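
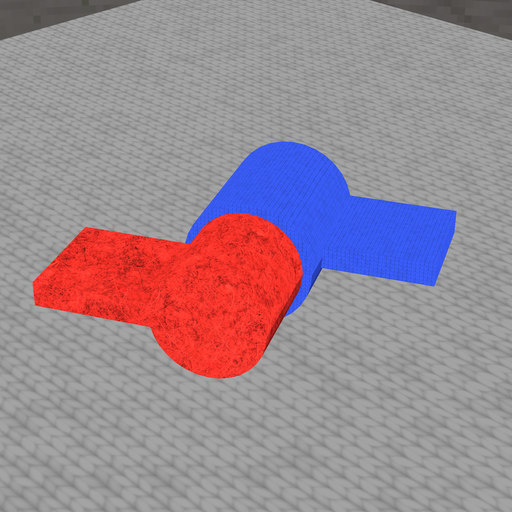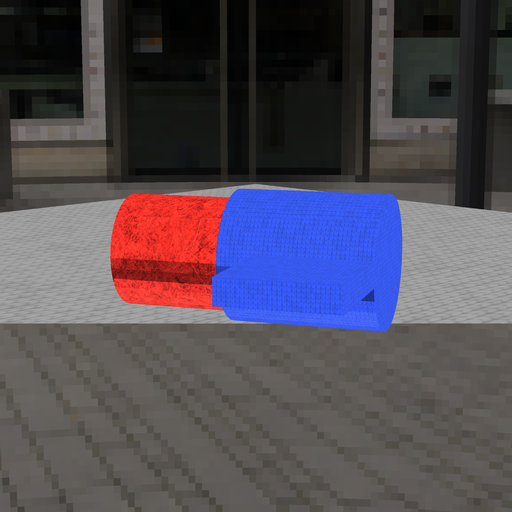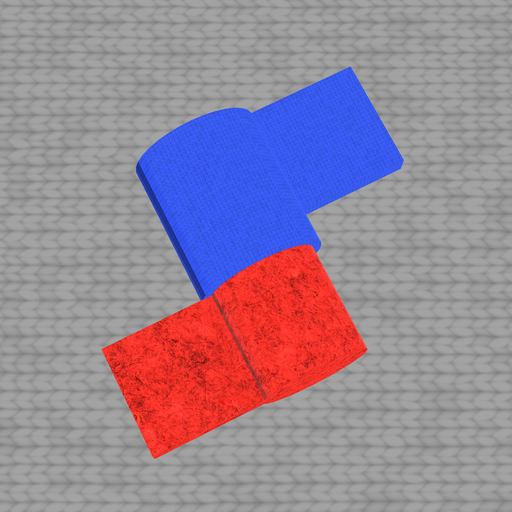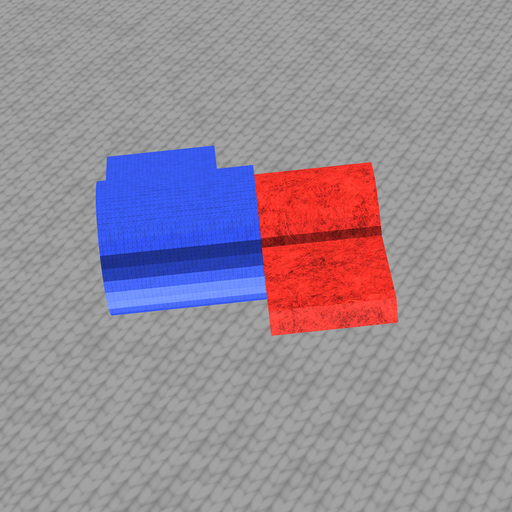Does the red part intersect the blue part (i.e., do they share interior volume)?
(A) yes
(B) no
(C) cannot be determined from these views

(A) yes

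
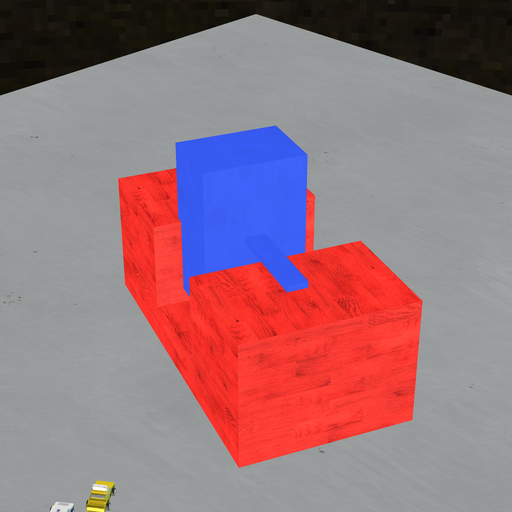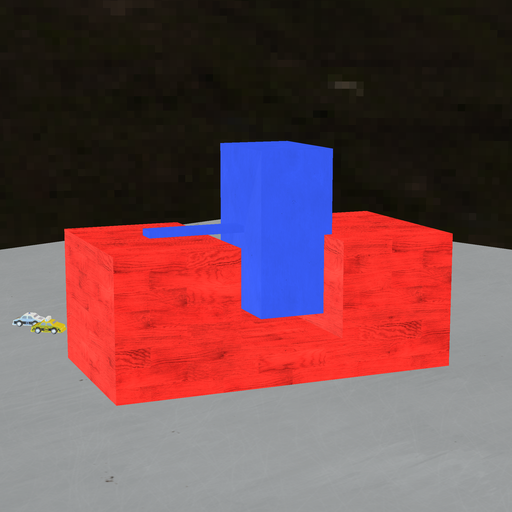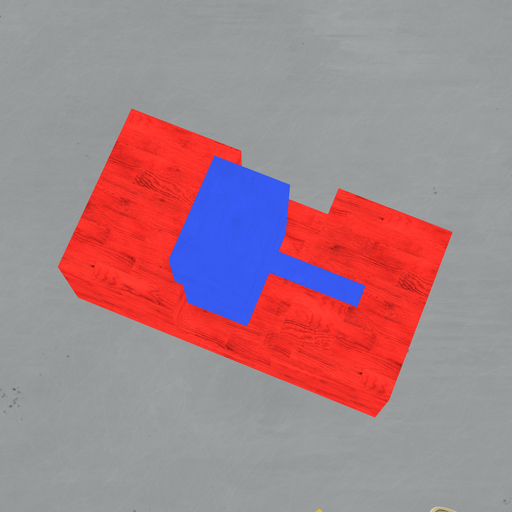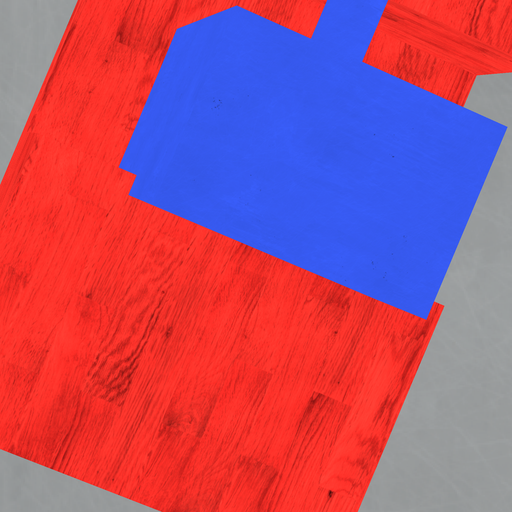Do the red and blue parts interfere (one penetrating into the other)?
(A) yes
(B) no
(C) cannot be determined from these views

(A) yes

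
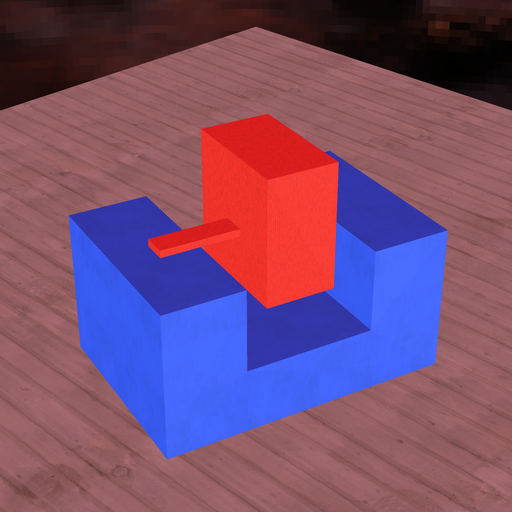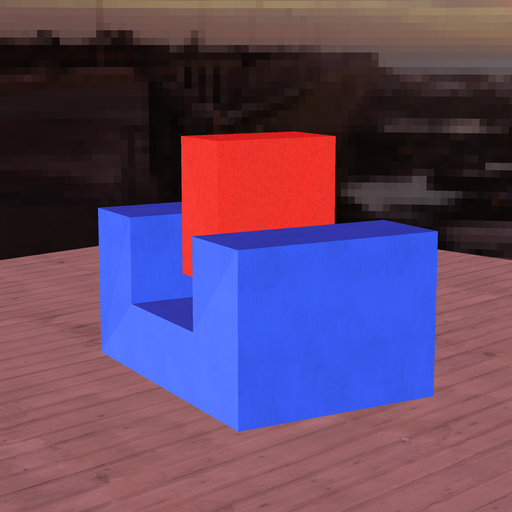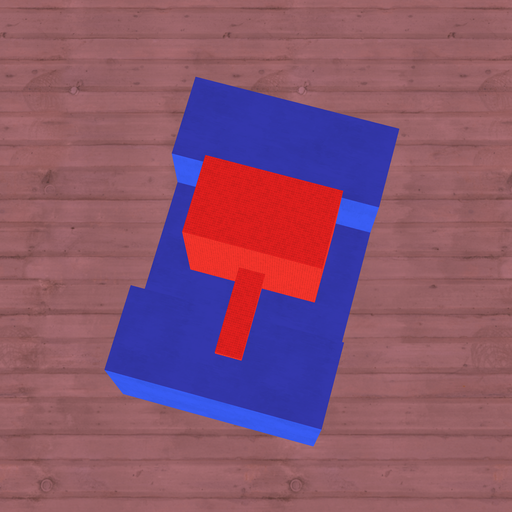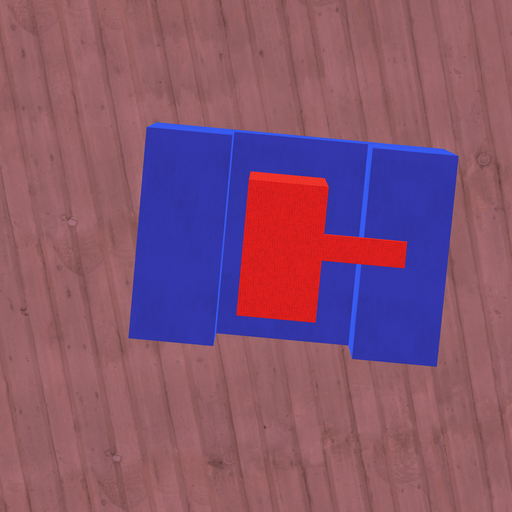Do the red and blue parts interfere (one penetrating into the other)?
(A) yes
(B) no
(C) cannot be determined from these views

(B) no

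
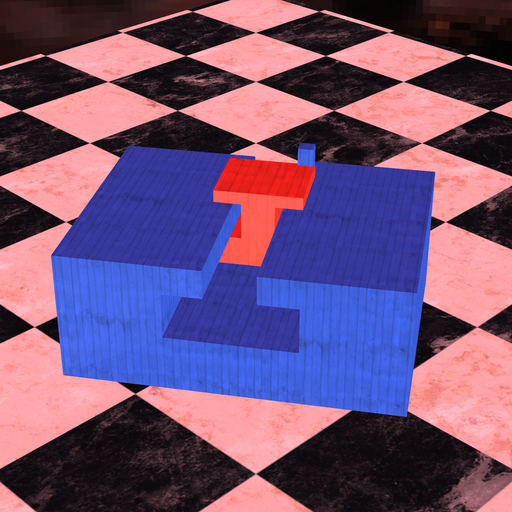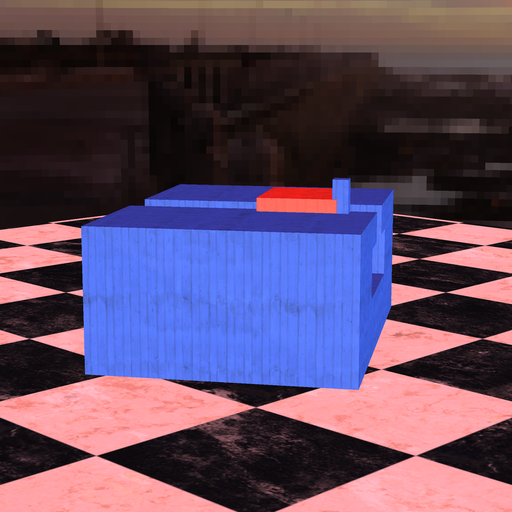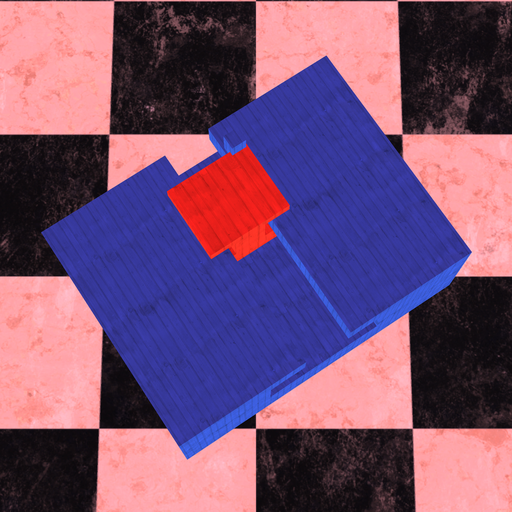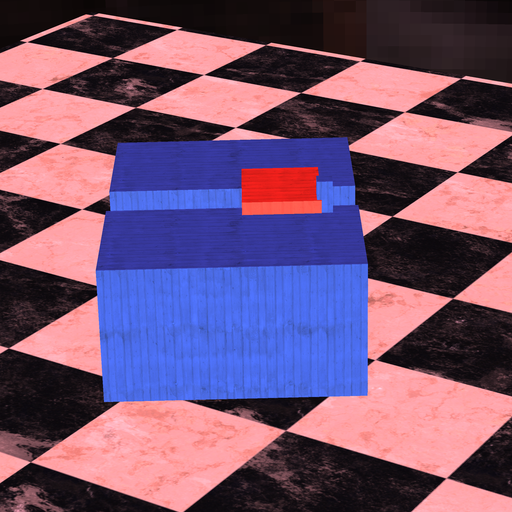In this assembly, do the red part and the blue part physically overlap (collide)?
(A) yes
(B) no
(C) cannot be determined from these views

(A) yes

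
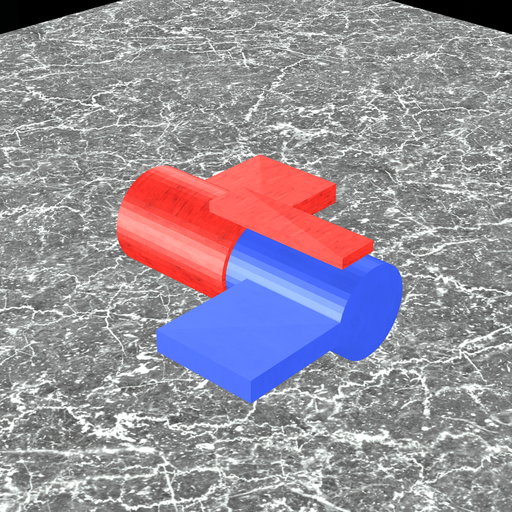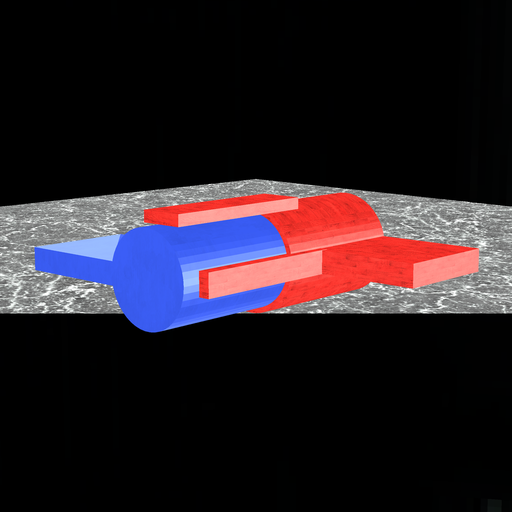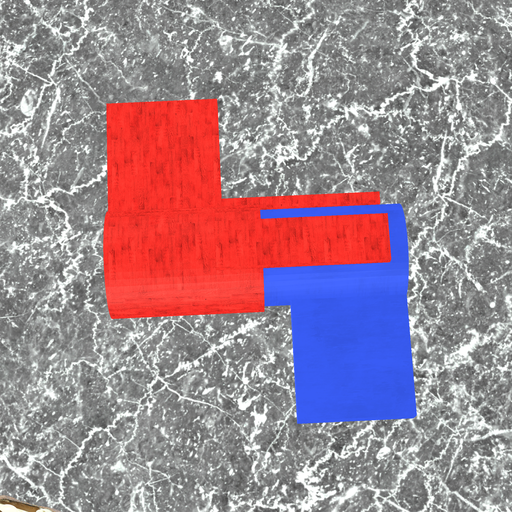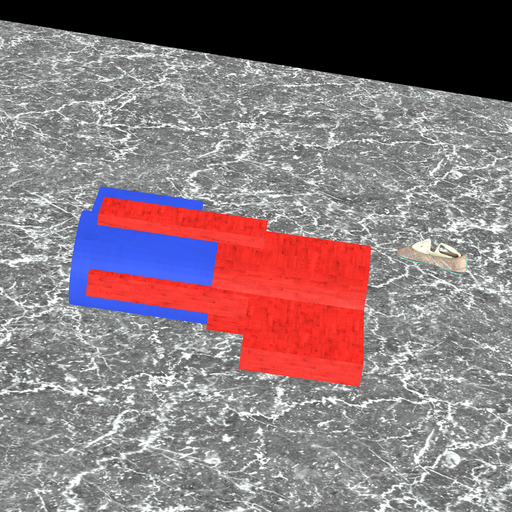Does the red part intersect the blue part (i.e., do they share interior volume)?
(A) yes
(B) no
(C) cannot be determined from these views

(A) yes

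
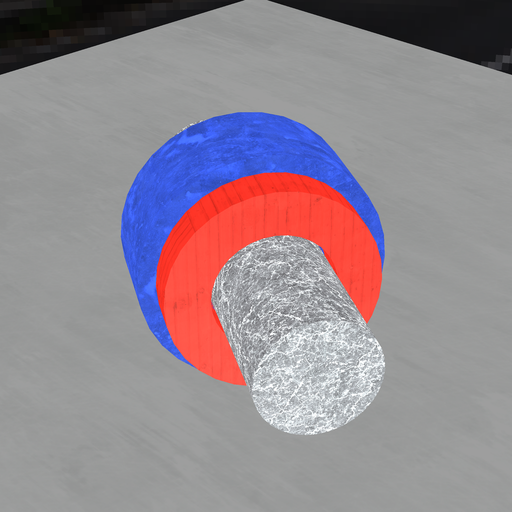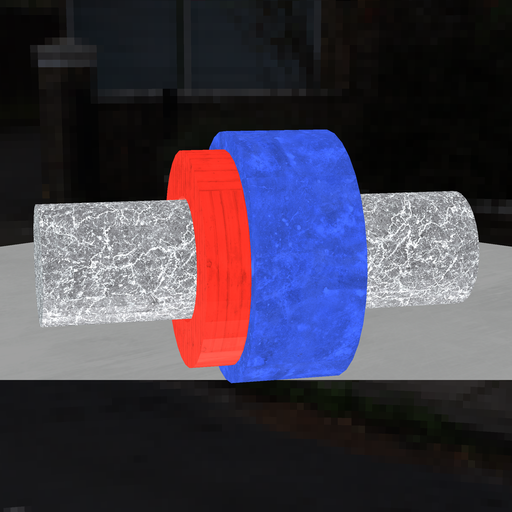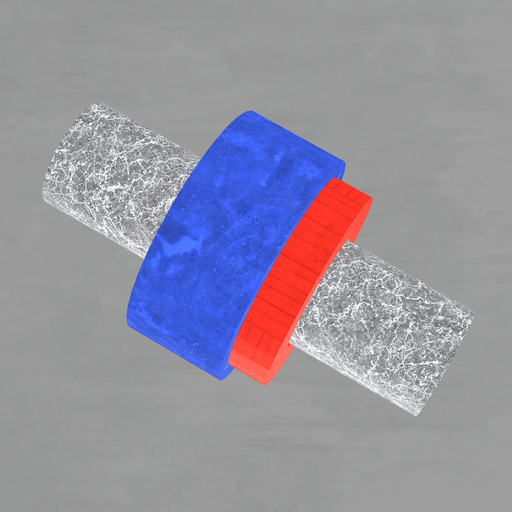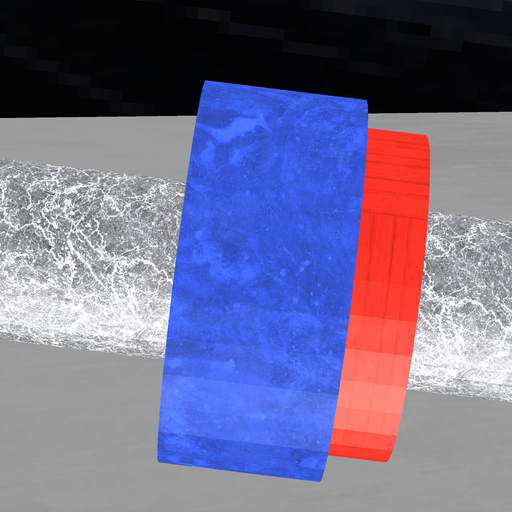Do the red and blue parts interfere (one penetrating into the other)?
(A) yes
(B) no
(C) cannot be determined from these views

(A) yes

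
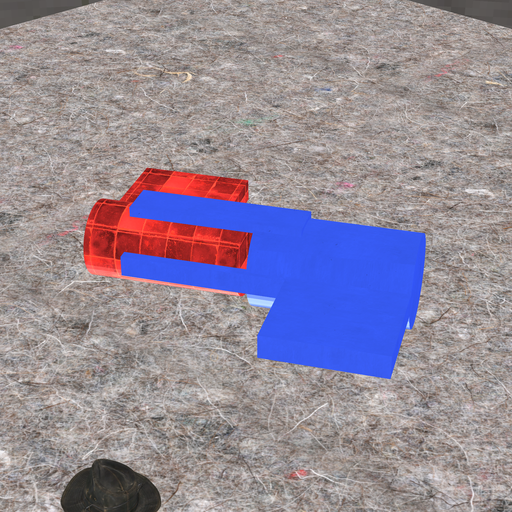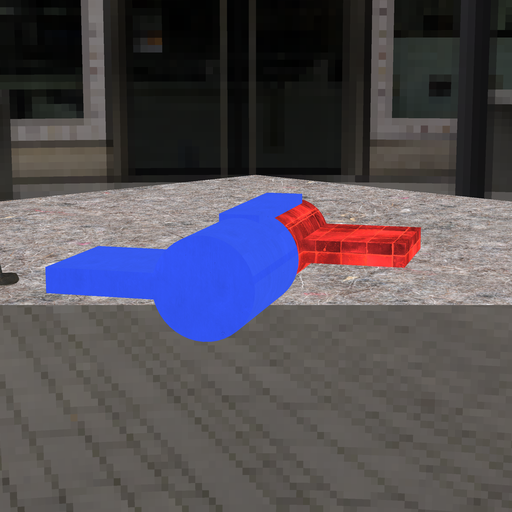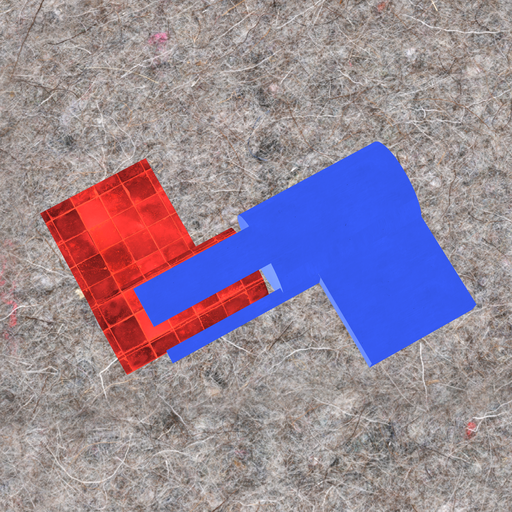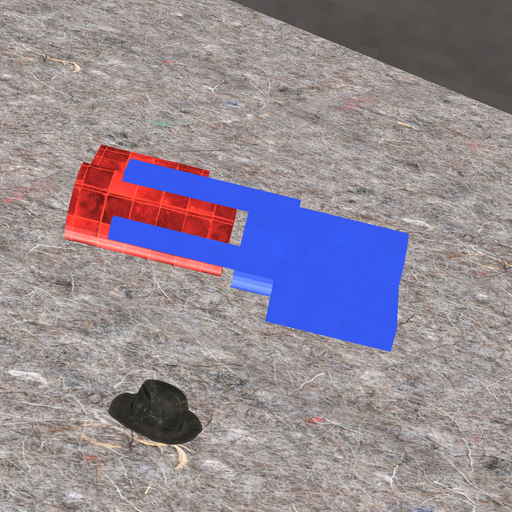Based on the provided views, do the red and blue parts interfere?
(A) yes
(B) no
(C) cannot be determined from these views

(B) no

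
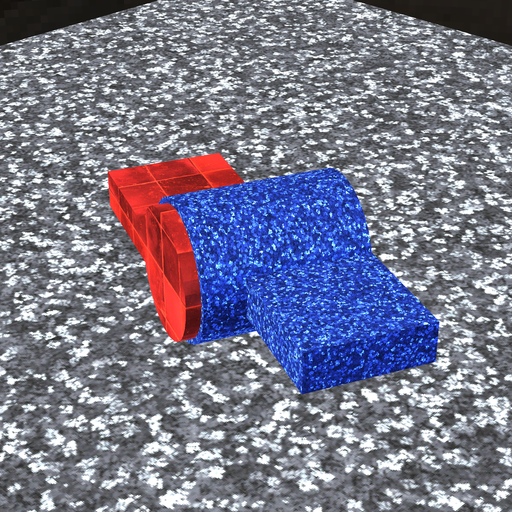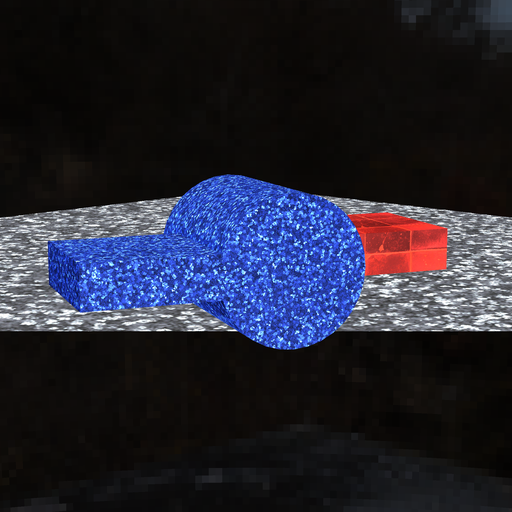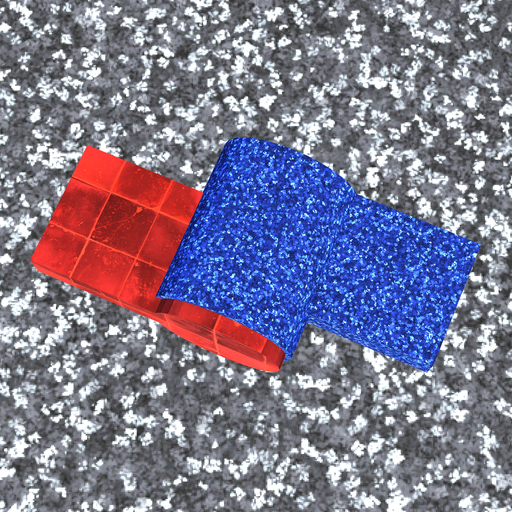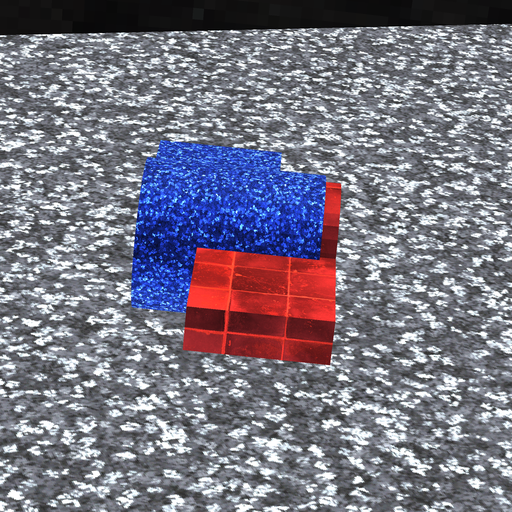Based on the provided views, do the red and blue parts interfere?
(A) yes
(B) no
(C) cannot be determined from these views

(A) yes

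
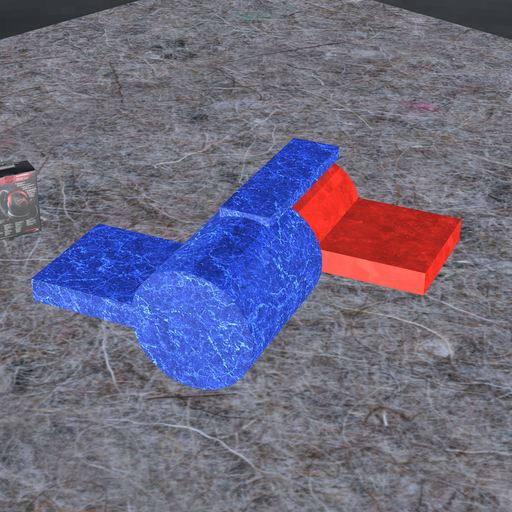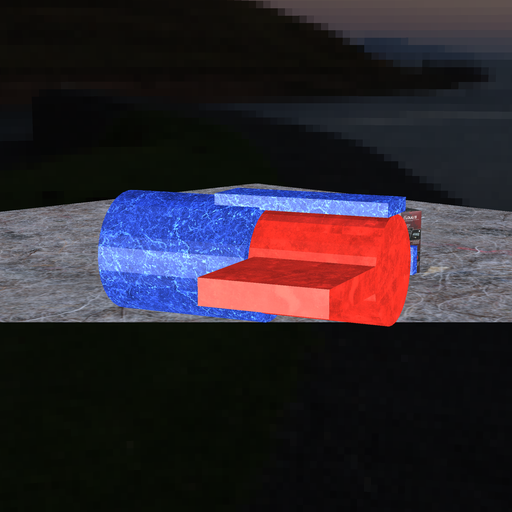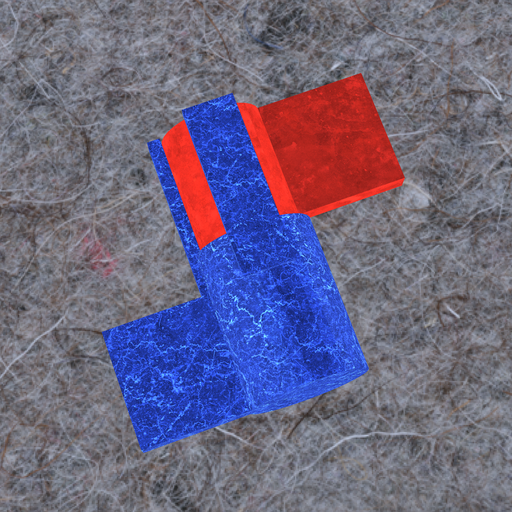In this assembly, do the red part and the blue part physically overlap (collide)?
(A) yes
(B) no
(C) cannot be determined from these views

(A) yes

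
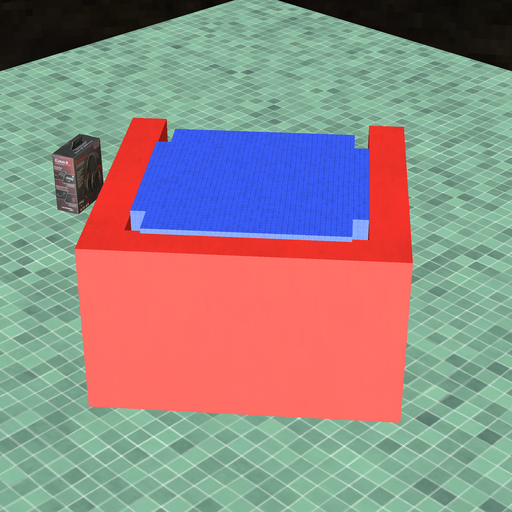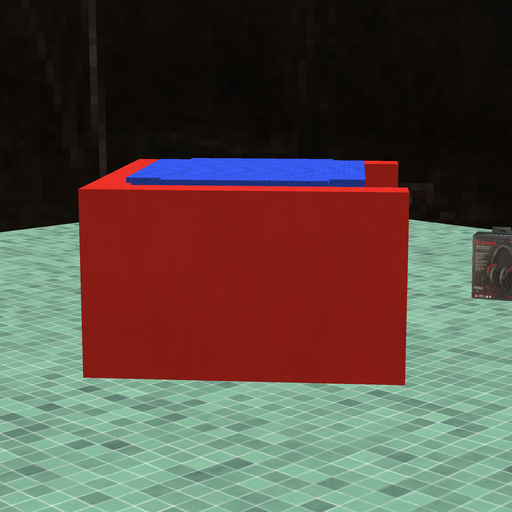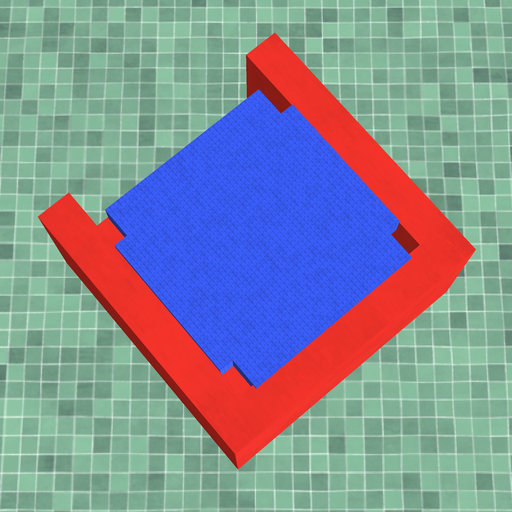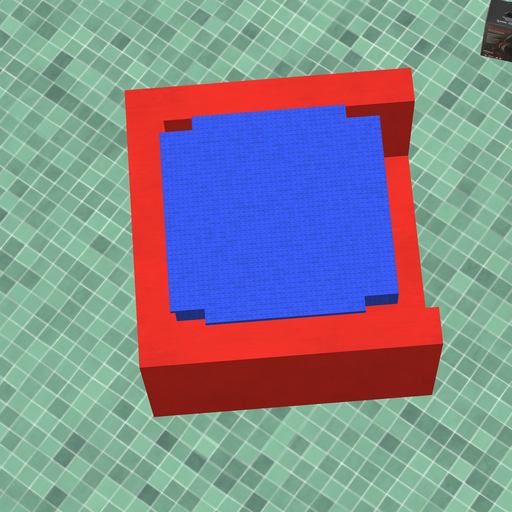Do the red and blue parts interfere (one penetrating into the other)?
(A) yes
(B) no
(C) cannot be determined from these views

(A) yes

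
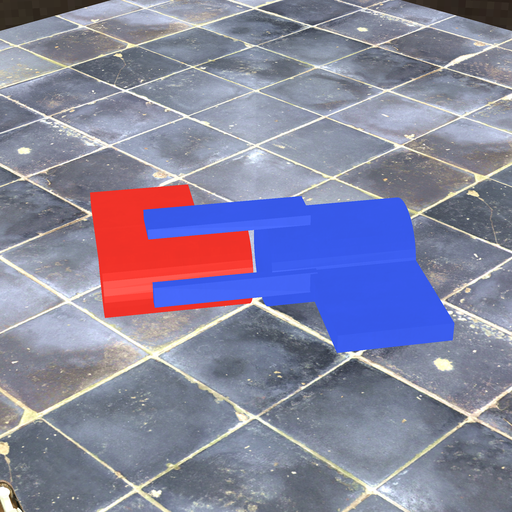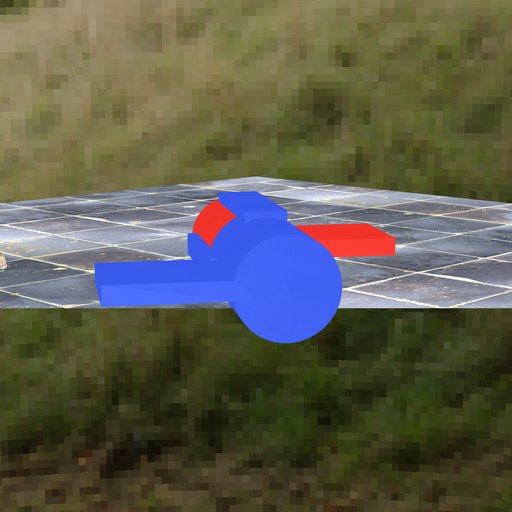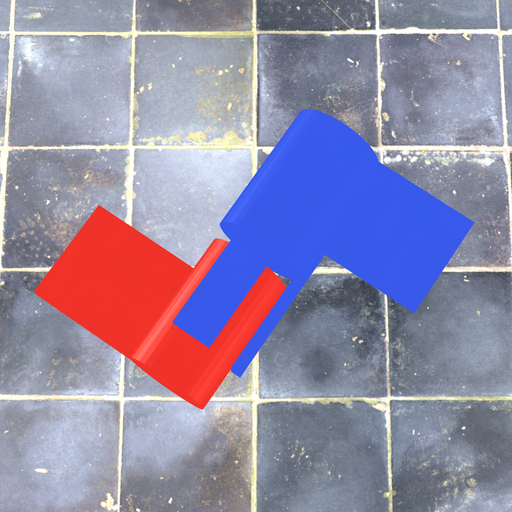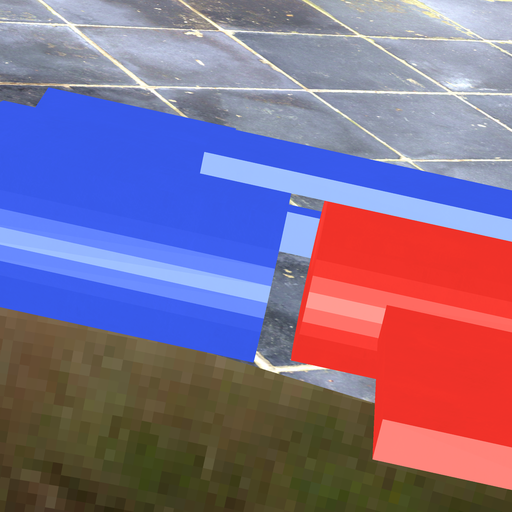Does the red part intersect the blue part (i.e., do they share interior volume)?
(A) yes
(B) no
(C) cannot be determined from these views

(B) no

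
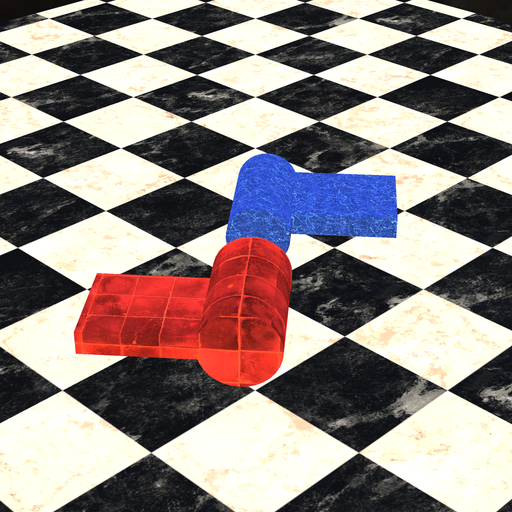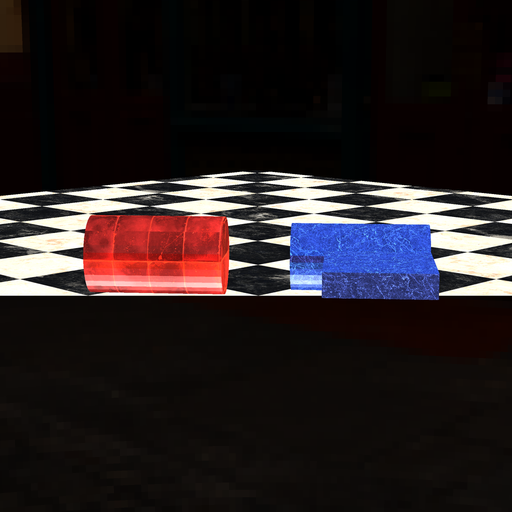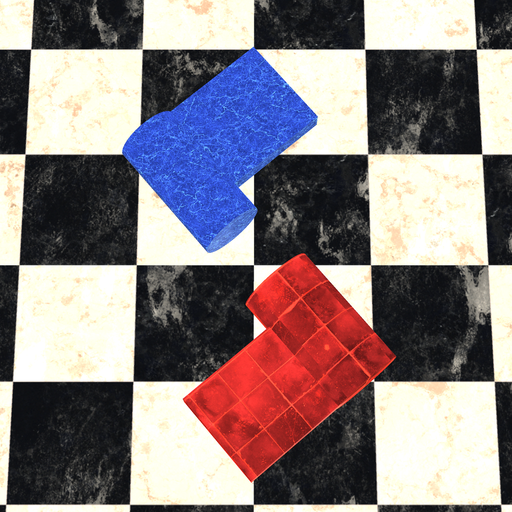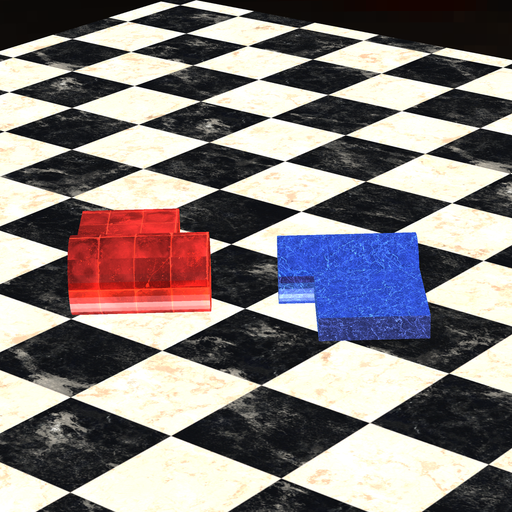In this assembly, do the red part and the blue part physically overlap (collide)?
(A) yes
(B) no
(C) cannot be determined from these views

(B) no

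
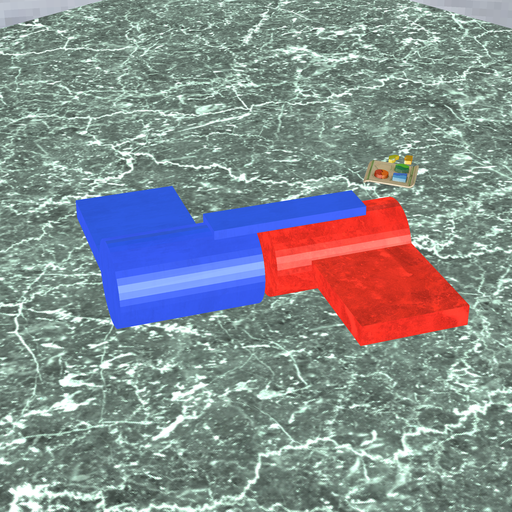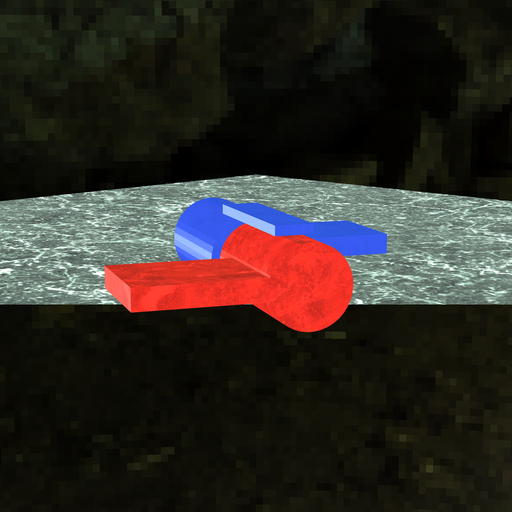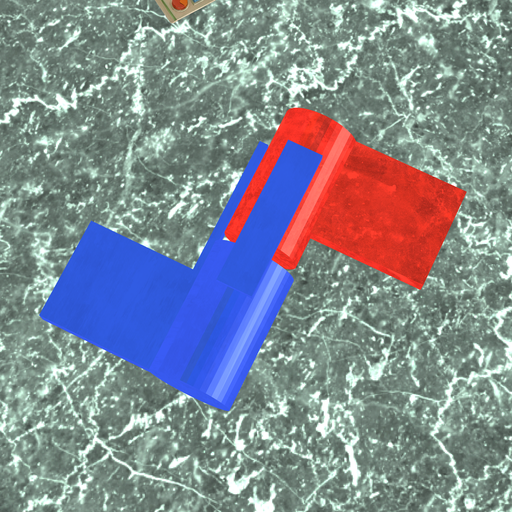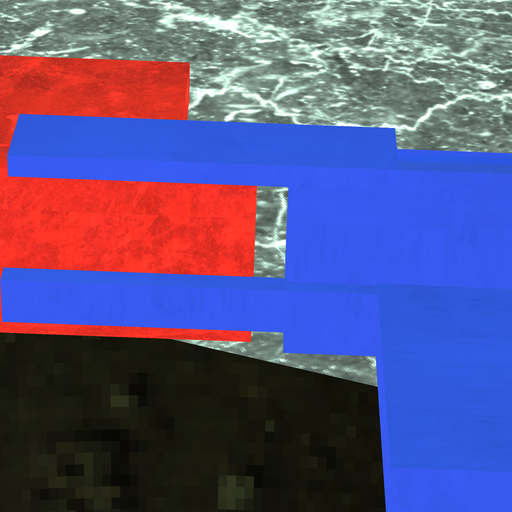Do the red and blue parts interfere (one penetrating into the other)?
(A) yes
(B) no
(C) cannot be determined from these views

(B) no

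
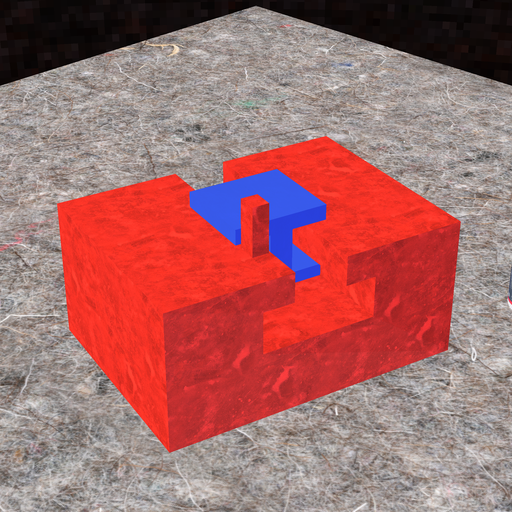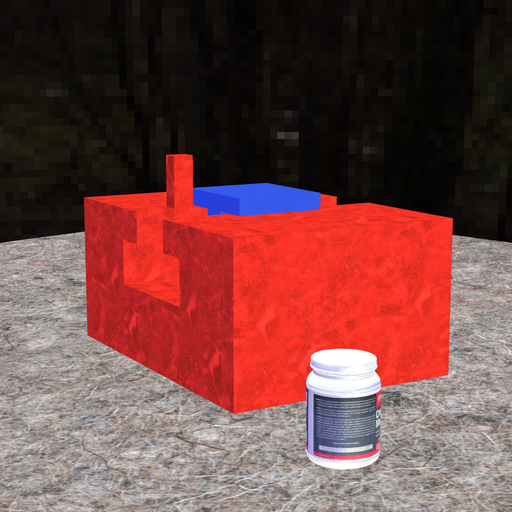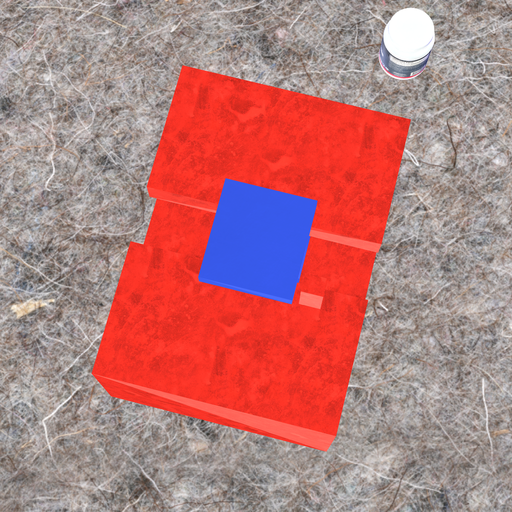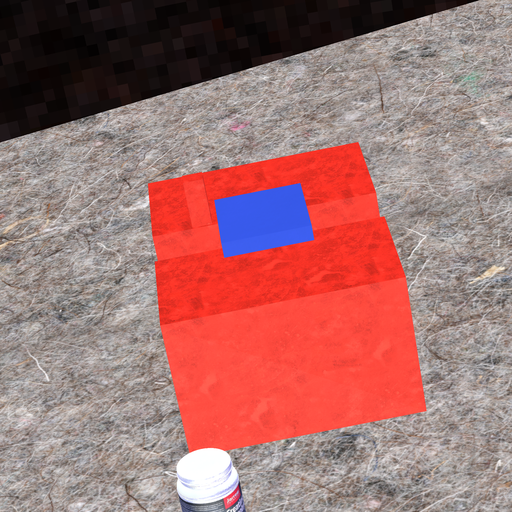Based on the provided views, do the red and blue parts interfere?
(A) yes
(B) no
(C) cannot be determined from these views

(B) no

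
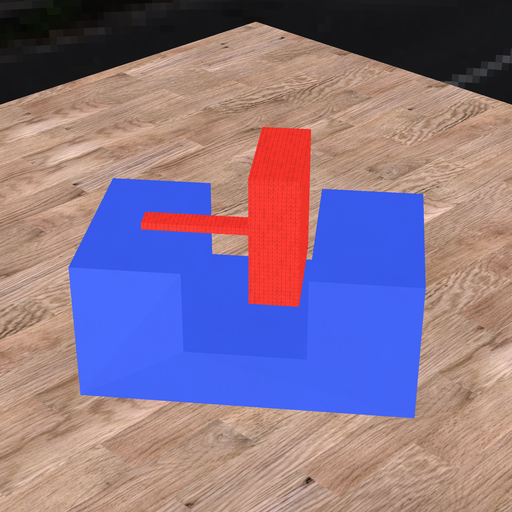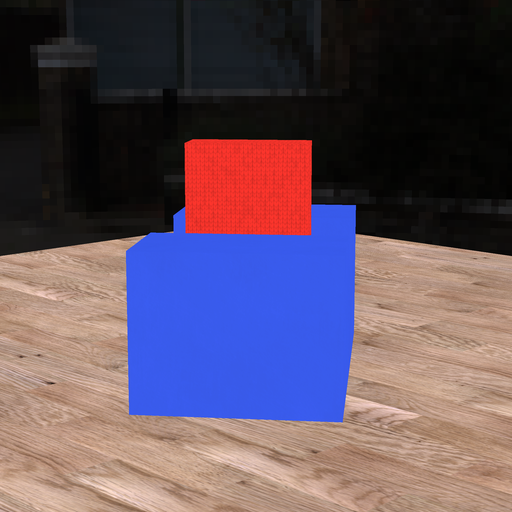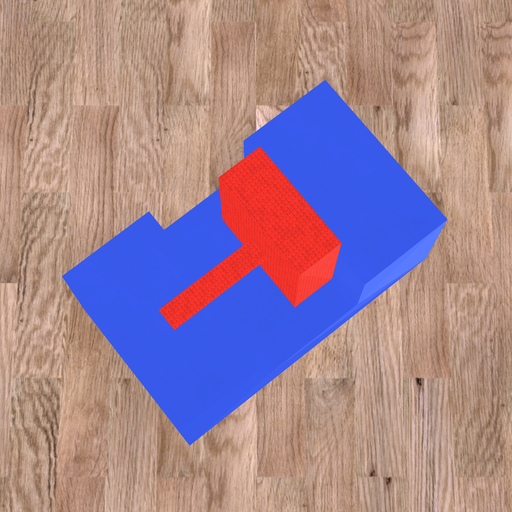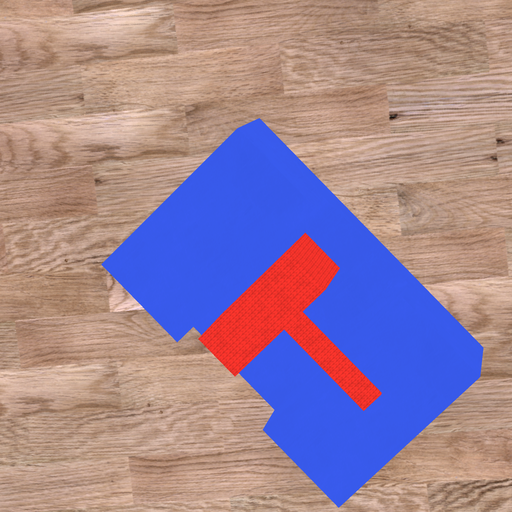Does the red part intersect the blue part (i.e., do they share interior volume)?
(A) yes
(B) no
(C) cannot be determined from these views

(B) no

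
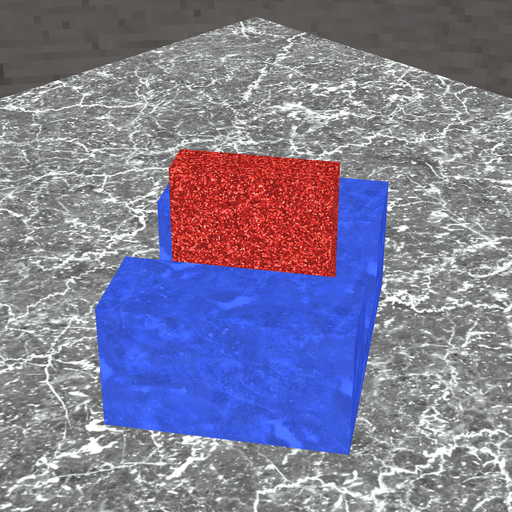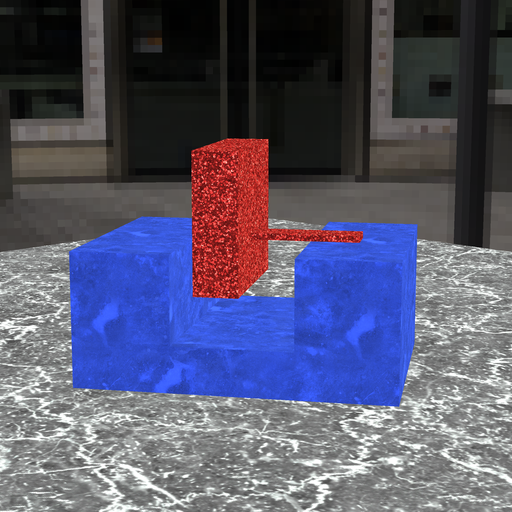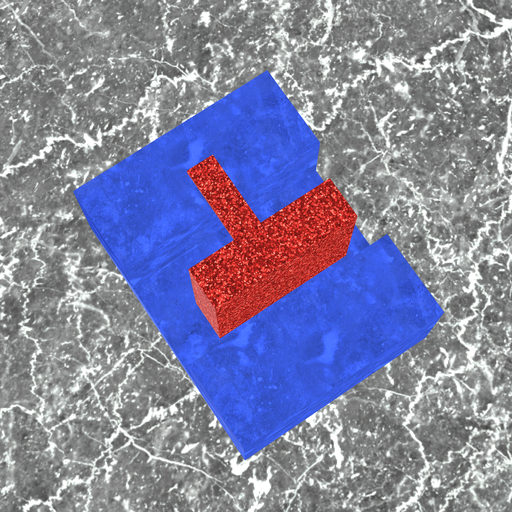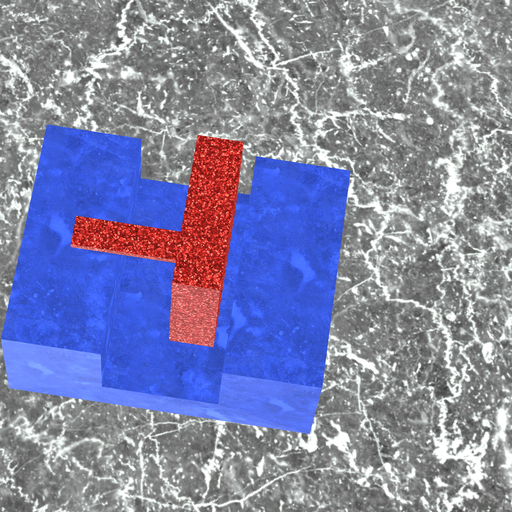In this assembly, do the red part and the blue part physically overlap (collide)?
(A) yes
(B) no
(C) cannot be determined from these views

(B) no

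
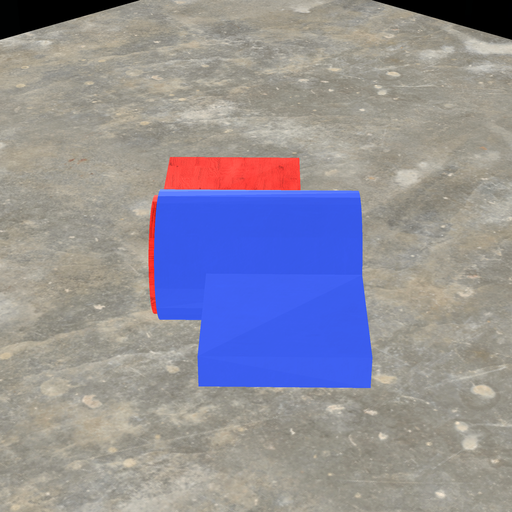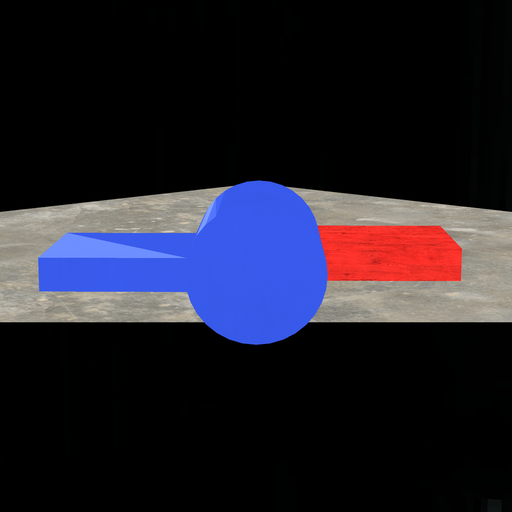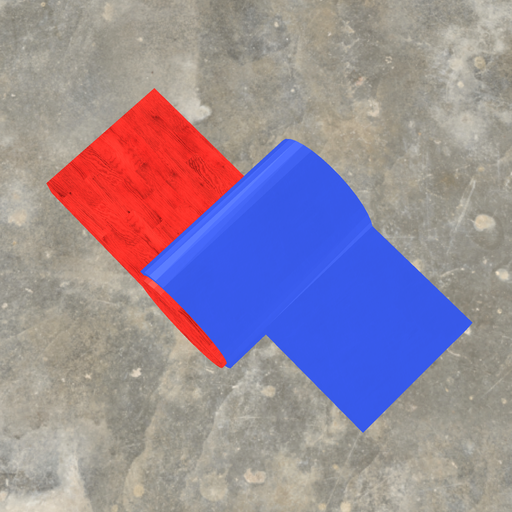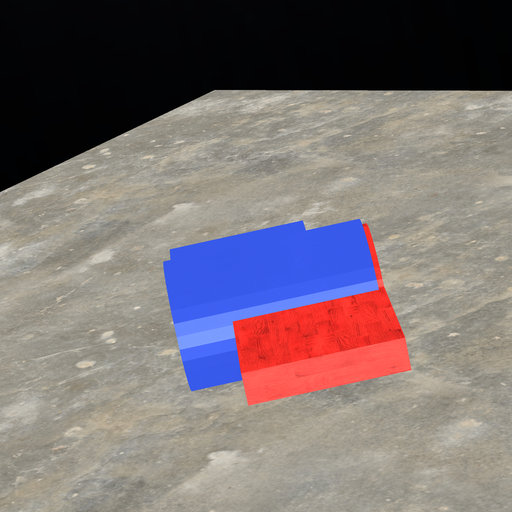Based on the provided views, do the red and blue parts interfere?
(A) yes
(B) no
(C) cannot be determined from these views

(A) yes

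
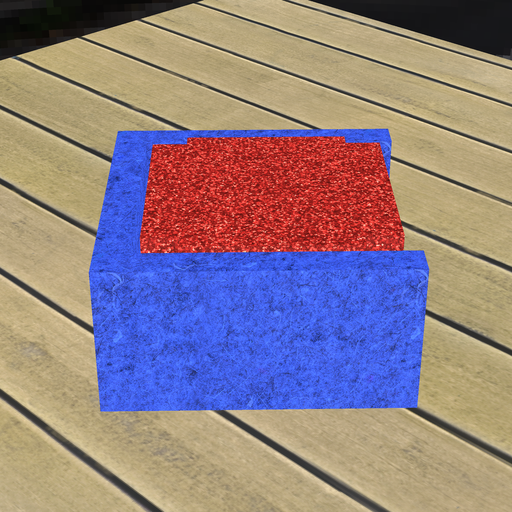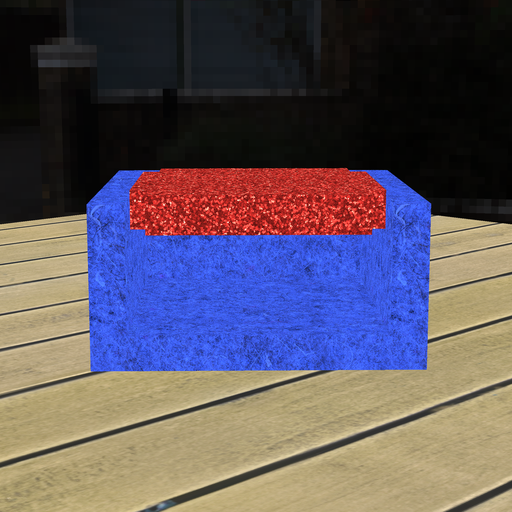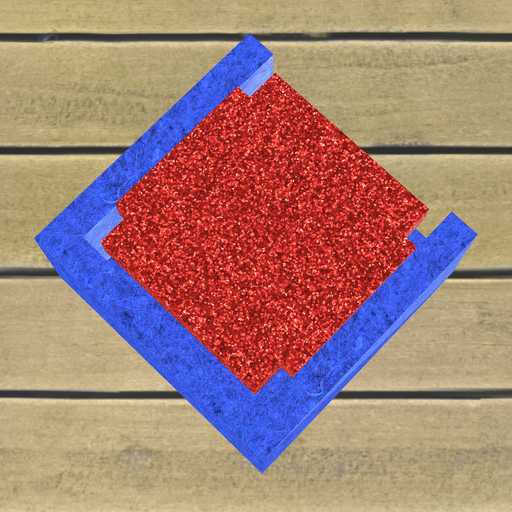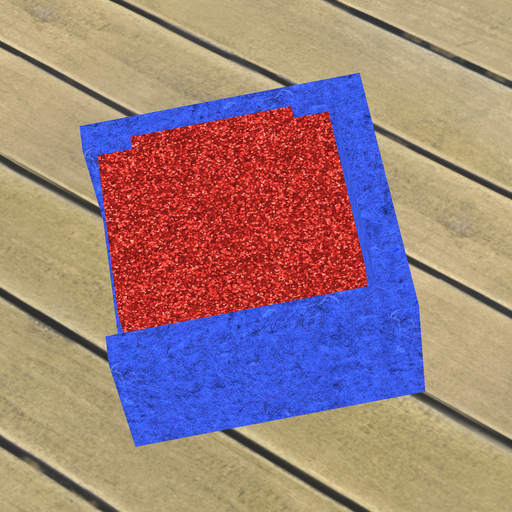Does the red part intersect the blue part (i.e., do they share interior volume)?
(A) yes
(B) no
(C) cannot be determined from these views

(B) no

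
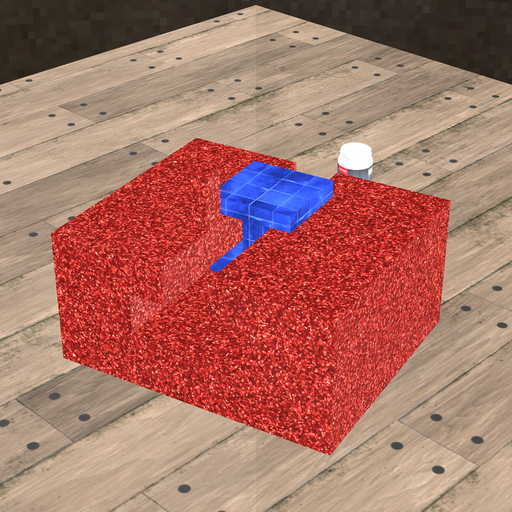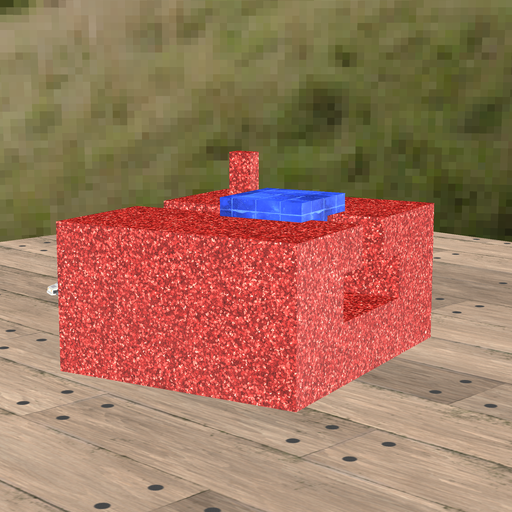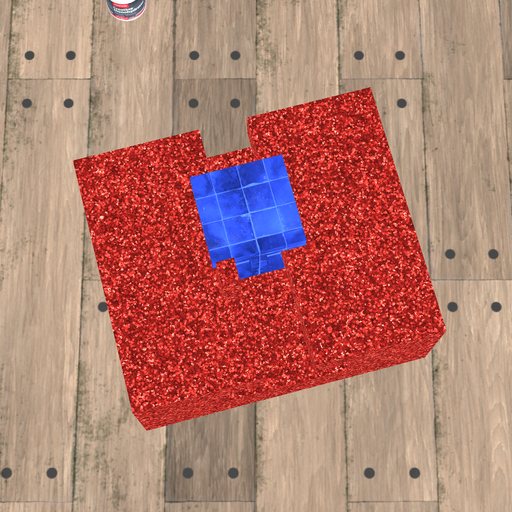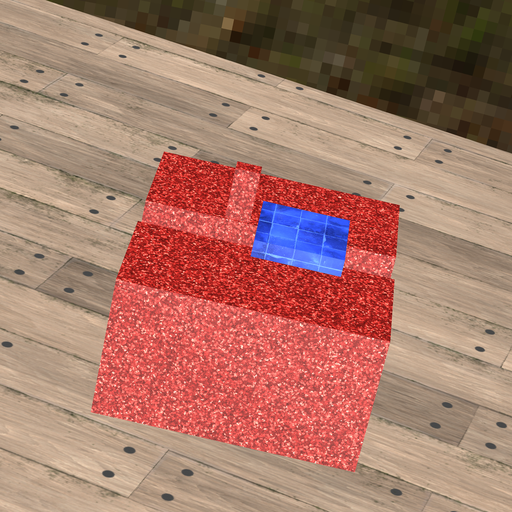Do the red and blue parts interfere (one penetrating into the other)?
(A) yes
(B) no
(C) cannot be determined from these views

(B) no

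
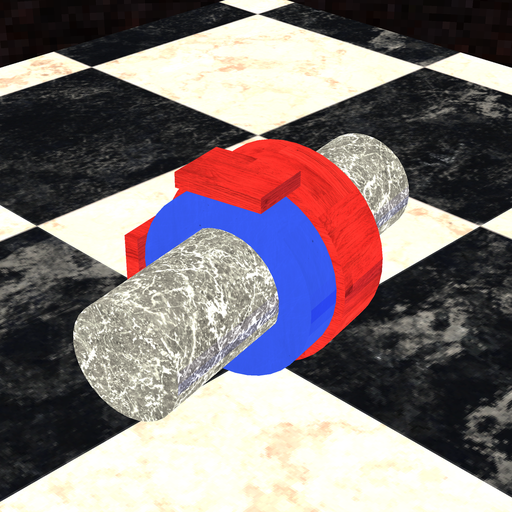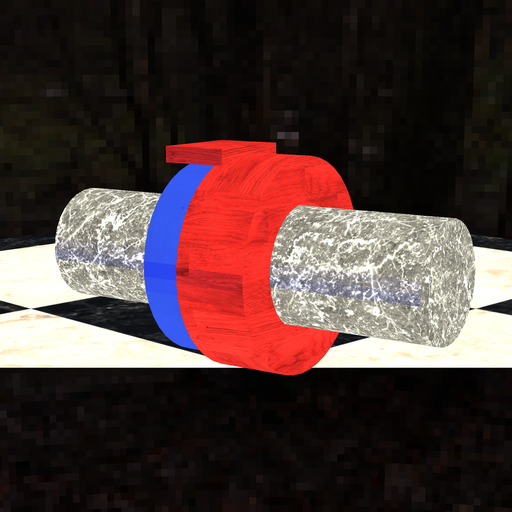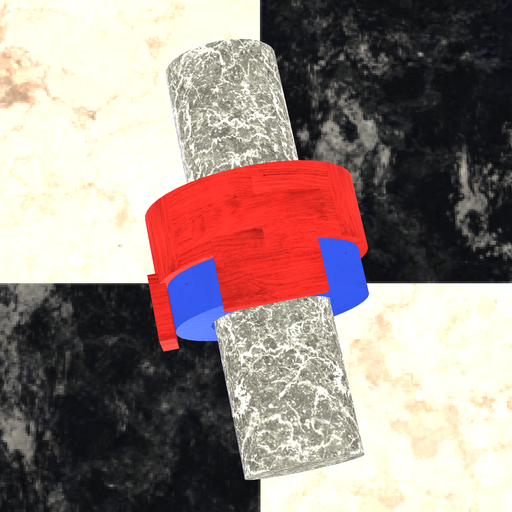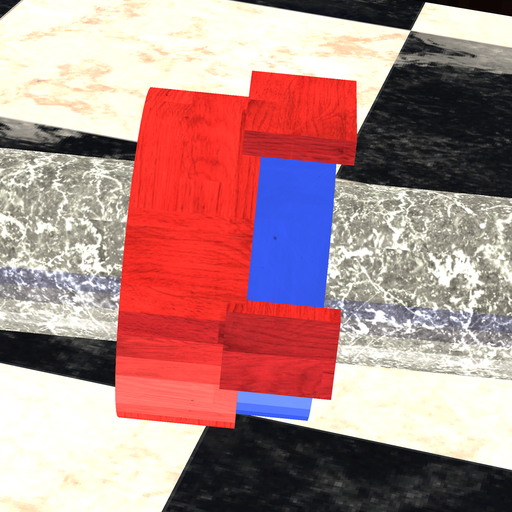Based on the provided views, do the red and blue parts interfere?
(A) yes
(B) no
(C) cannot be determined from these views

(A) yes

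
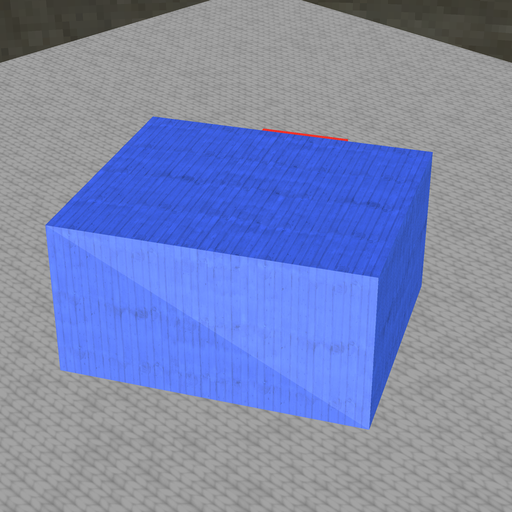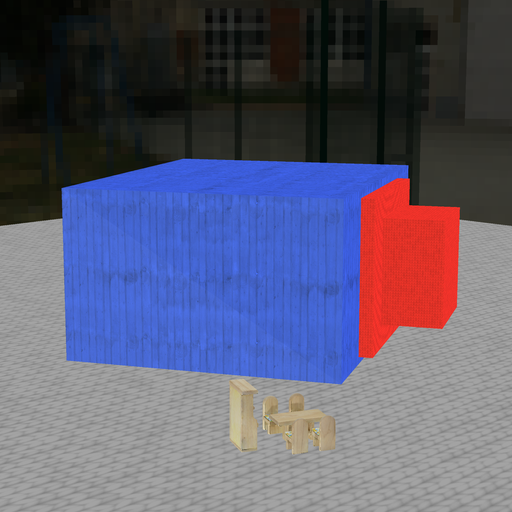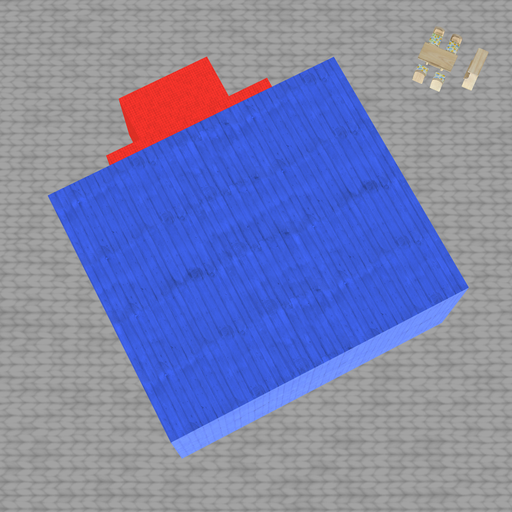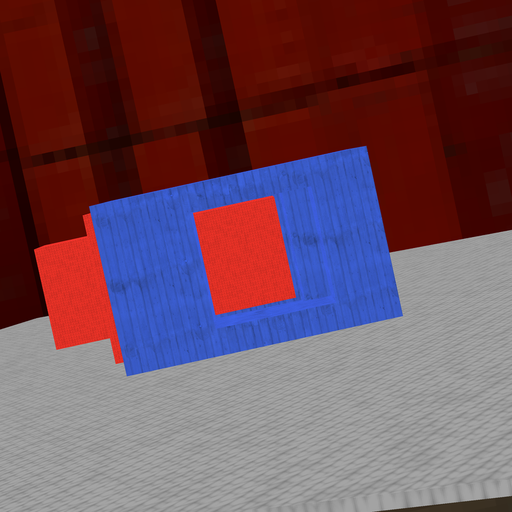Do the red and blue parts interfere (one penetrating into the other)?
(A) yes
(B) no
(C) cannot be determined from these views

(B) no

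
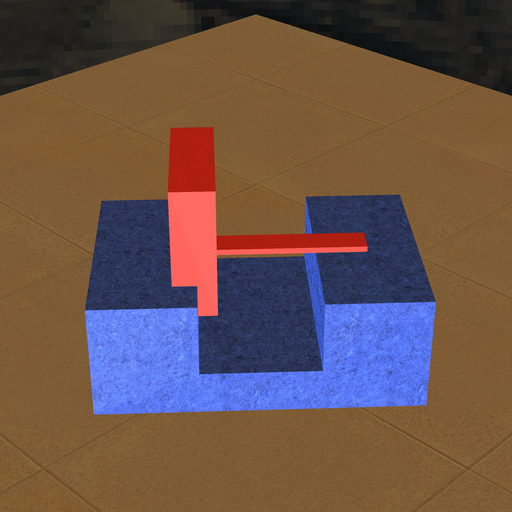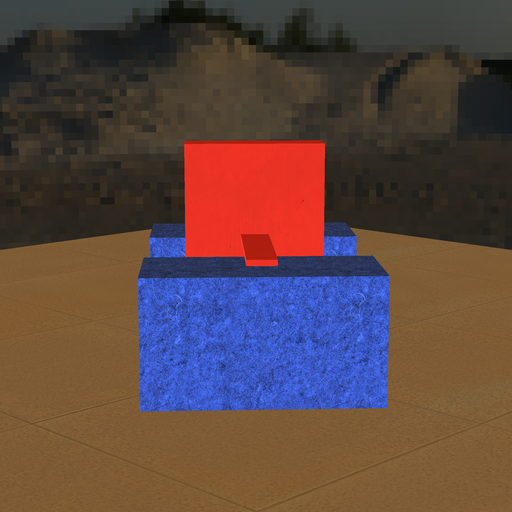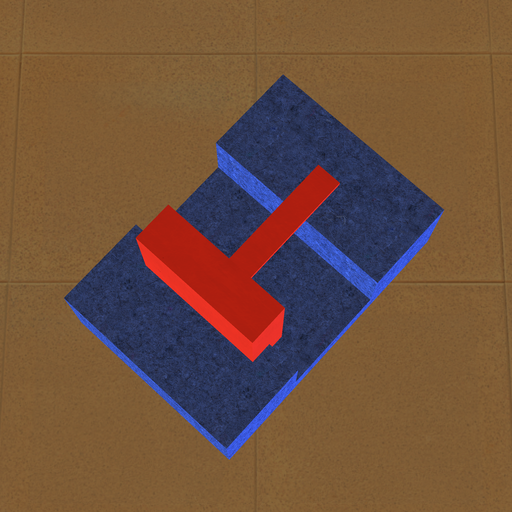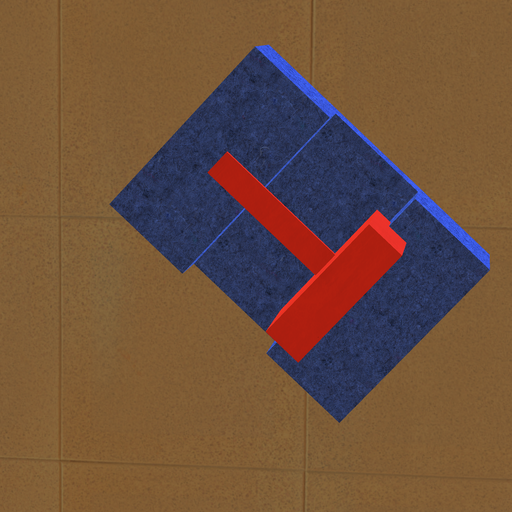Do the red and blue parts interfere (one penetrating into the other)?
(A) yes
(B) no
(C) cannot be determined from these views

(A) yes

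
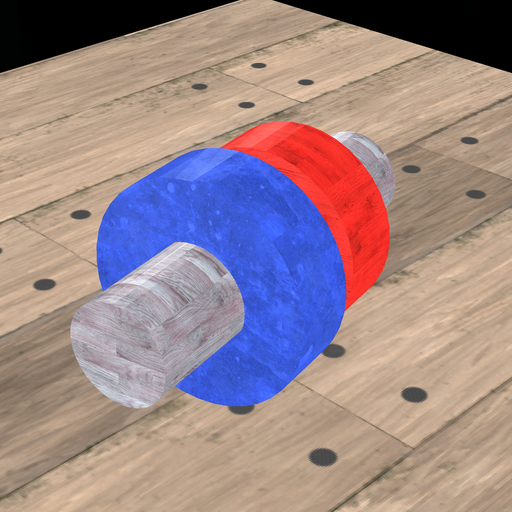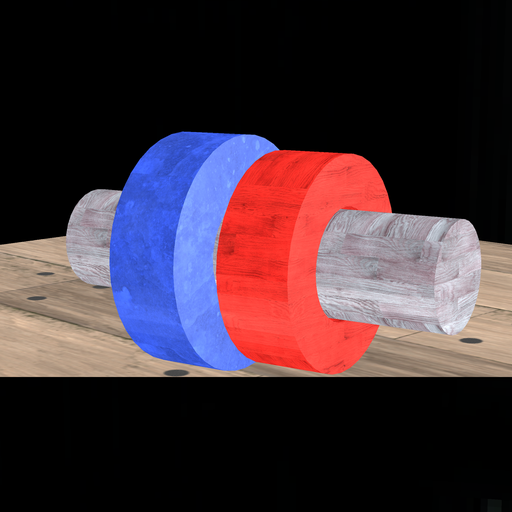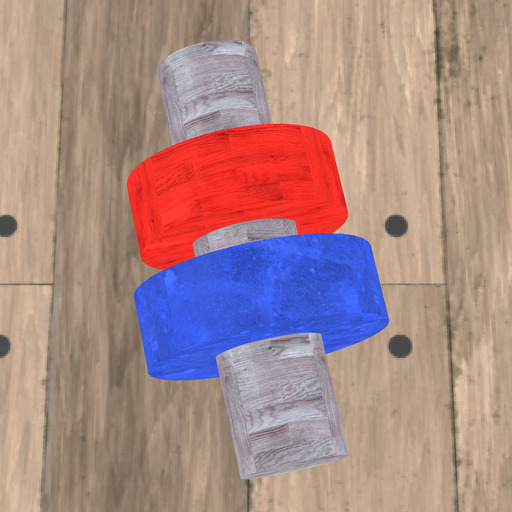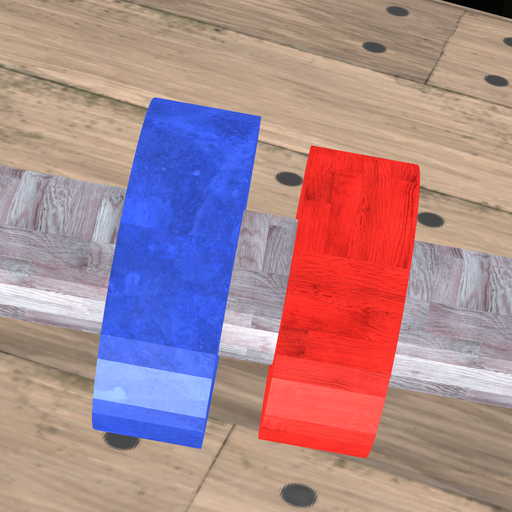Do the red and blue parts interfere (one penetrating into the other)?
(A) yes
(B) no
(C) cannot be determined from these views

(B) no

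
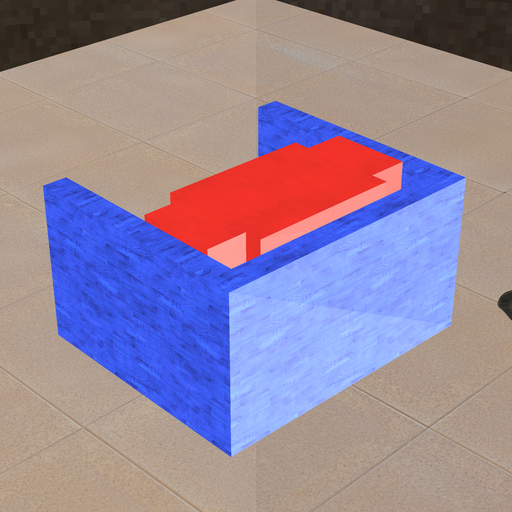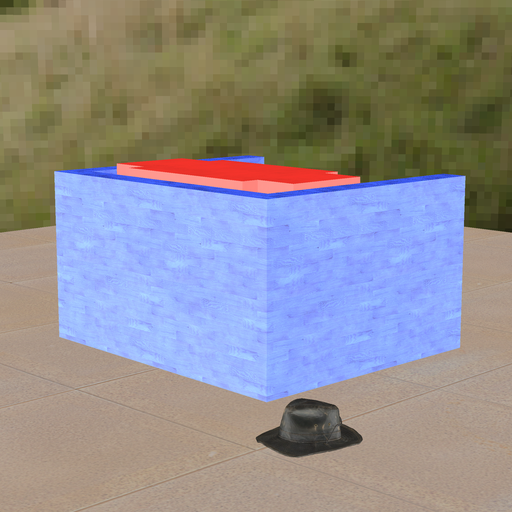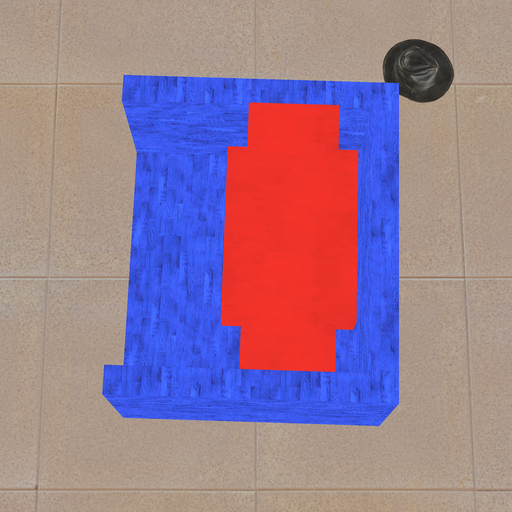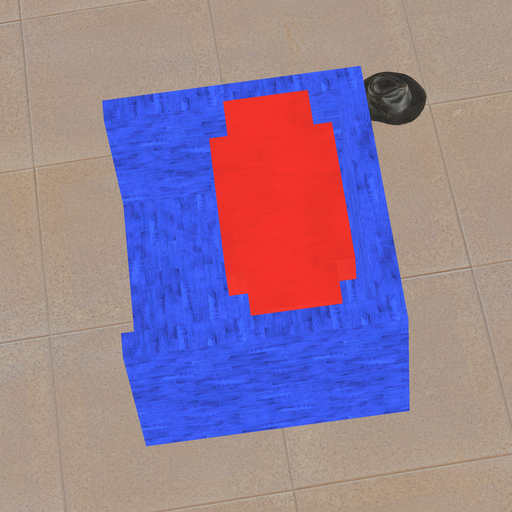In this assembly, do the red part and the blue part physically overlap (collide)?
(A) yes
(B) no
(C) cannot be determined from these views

(B) no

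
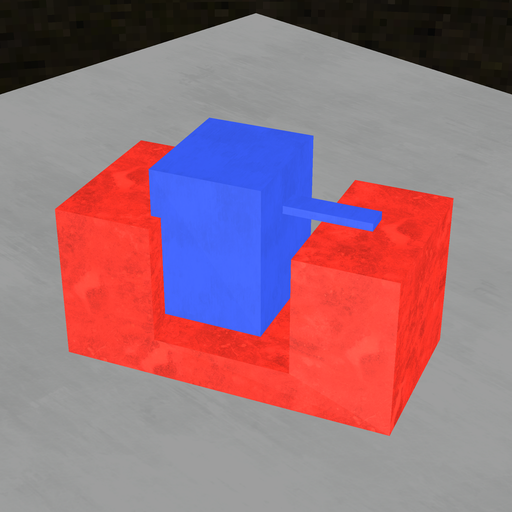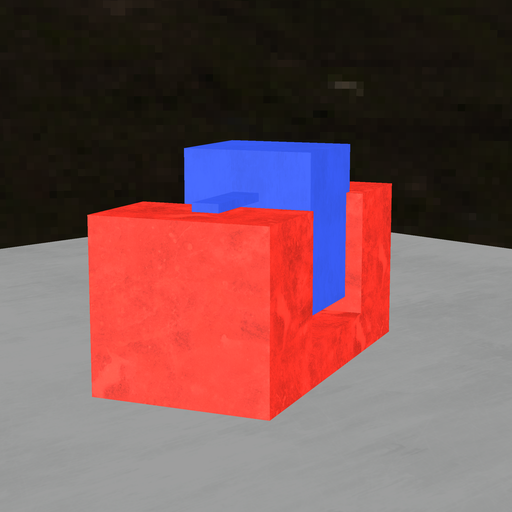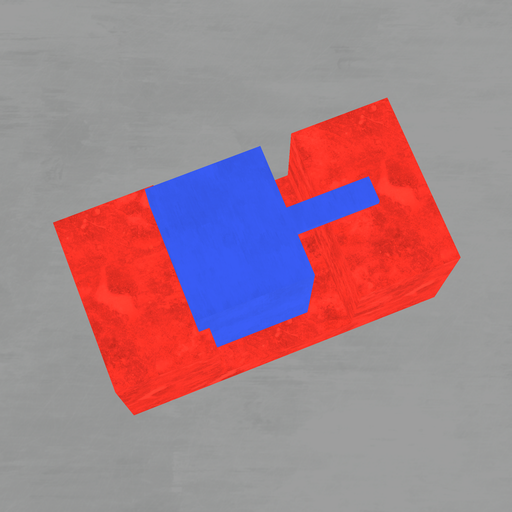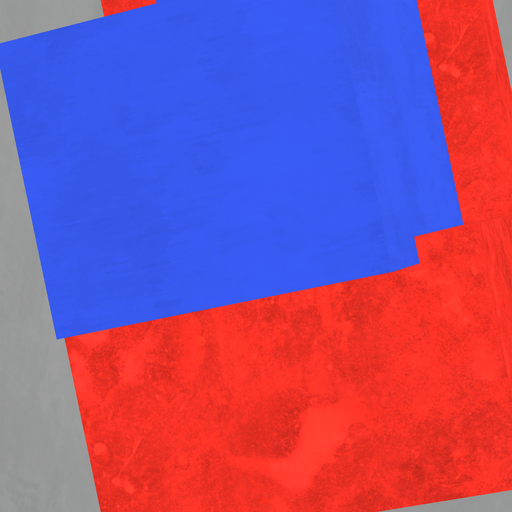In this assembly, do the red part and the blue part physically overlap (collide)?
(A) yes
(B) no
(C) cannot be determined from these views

(A) yes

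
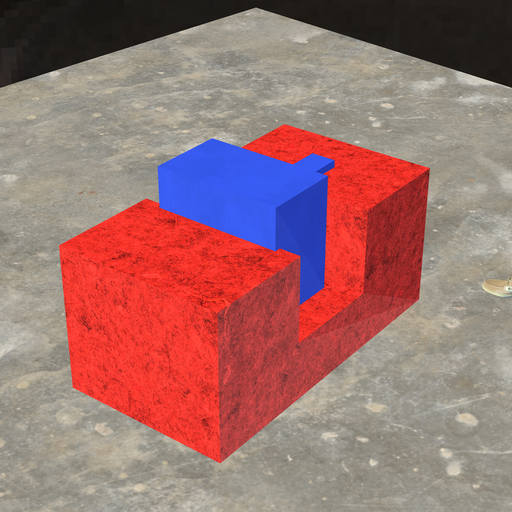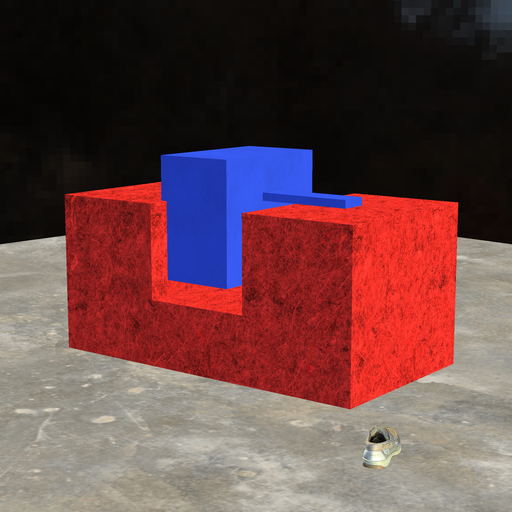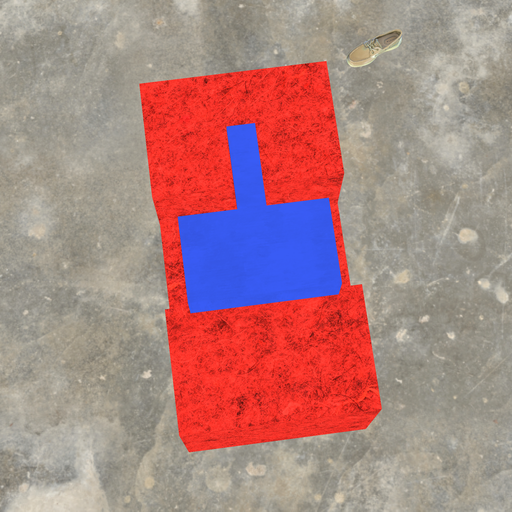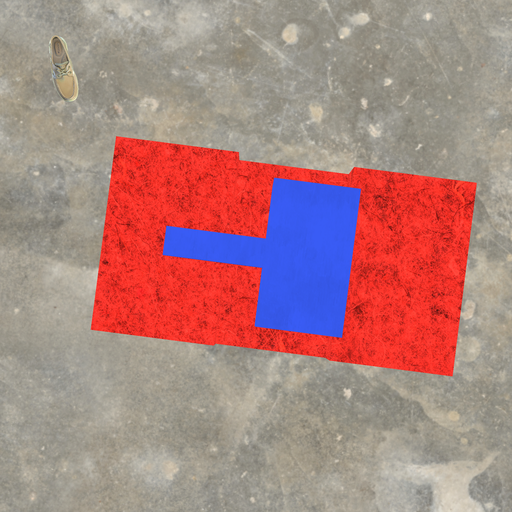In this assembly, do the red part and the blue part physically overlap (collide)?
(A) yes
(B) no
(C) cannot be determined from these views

(A) yes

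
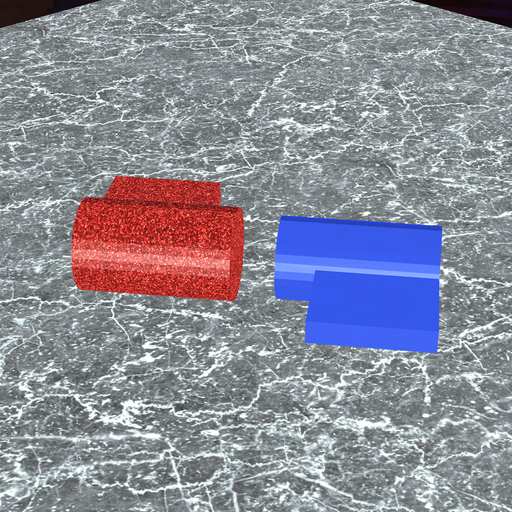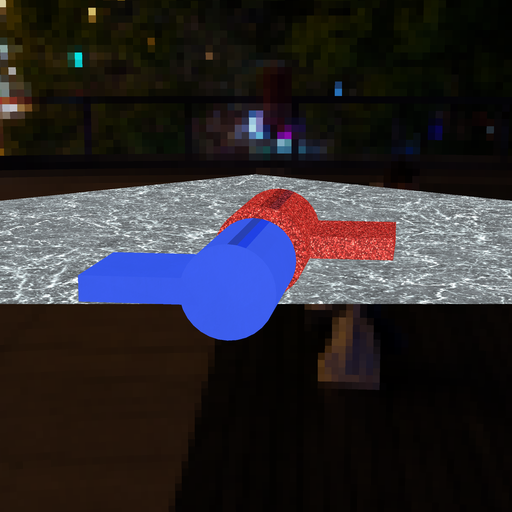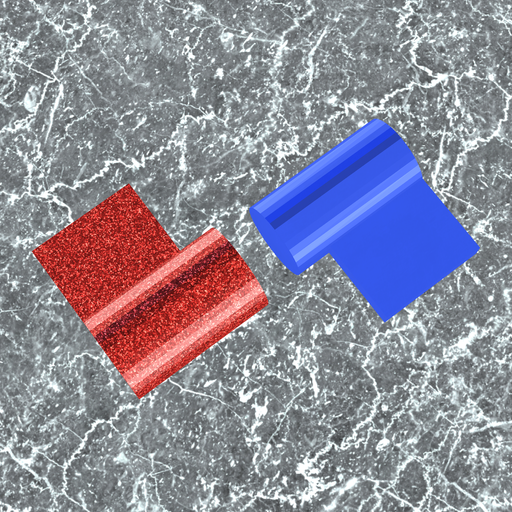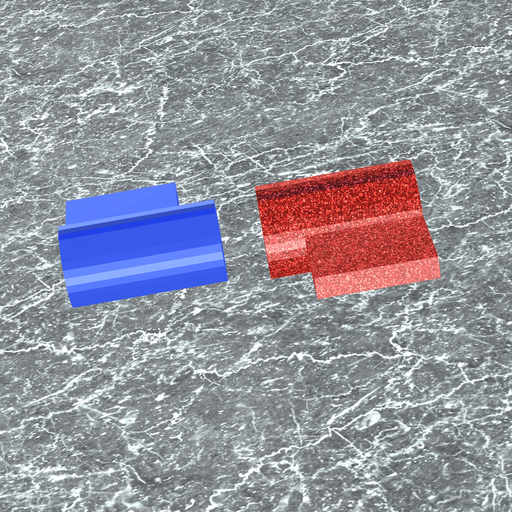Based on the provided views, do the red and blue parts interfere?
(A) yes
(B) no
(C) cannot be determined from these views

(B) no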